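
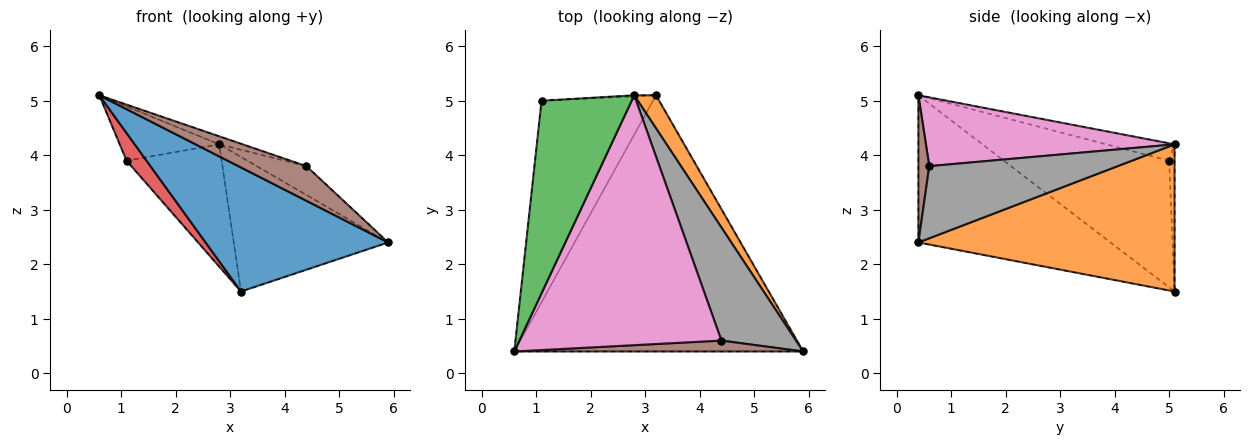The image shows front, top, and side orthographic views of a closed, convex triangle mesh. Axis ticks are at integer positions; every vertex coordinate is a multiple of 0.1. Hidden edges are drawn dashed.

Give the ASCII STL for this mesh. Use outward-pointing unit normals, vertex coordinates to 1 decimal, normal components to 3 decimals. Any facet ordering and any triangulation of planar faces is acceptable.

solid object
 facet normal -0.417 -0.396 -0.818
  outer loop
   vertex 3.2 5.1 1.5
   vertex 5.9 0.4 2.4
   vertex 0.6 0.4 5.1
  endloop
 endfacet
 facet normal 0.850 0.512 0.126
  outer loop
   vertex 3.2 5.1 1.5
   vertex 2.8 5.1 4.2
   vertex 5.9 0.4 2.4
  endloop
 endfacet
 facet normal -0.183 0.267 0.946
  outer loop
   vertex 1.1 5.0 3.9
   vertex 0.6 0.4 5.1
   vertex 2.8 5.1 4.2
  endloop
 endfacet
 facet normal -0.748 -0.090 -0.658
  outer loop
   vertex 1.1 5.0 3.9
   vertex 3.2 5.1 1.5
   vertex 0.6 0.4 5.1
  endloop
 endfacet
 facet normal -0.057 0.998 -0.008
  outer loop
   vertex 1.1 5.0 3.9
   vertex 2.8 5.1 4.2
   vertex 3.2 5.1 1.5
  endloop
 endfacet
 facet normal 0.151 -0.943 0.297
  outer loop
   vertex 4.4 0.6 3.8
   vertex 0.6 0.4 5.1
   vertex 5.9 0.4 2.4
  endloop
 endfacet
 facet normal 0.322 0.030 0.946
  outer loop
   vertex 4.4 0.6 3.8
   vertex 2.8 5.1 4.2
   vertex 0.6 0.4 5.1
  endloop
 endfacet
 facet normal 0.684 0.180 0.707
  outer loop
   vertex 4.4 0.6 3.8
   vertex 5.9 0.4 2.4
   vertex 2.8 5.1 4.2
  endloop
 endfacet
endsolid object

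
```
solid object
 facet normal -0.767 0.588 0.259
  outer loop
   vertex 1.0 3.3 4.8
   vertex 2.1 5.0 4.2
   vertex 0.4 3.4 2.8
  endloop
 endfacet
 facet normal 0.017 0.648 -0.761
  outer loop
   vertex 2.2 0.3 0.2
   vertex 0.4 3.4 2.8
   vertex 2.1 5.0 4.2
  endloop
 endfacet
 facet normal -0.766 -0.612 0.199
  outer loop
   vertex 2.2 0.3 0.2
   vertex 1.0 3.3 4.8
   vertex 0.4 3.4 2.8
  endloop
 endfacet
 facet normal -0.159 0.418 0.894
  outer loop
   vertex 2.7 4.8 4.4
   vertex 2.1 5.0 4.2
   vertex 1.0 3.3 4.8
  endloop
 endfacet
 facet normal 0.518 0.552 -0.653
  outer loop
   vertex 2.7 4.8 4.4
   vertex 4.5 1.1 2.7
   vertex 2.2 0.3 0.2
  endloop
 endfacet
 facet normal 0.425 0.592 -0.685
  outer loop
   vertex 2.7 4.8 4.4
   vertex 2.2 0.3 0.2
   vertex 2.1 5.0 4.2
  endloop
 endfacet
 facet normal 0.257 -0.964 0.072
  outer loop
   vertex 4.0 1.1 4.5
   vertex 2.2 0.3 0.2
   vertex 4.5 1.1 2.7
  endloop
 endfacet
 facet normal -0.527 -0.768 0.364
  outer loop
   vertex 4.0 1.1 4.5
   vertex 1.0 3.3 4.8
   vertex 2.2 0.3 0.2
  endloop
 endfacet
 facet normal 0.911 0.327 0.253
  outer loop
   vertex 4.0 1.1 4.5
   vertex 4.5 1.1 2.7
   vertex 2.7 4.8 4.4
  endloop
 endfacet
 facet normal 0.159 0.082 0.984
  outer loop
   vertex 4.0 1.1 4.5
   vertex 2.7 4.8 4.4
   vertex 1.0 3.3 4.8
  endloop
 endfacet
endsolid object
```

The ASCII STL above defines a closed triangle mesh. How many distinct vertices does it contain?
7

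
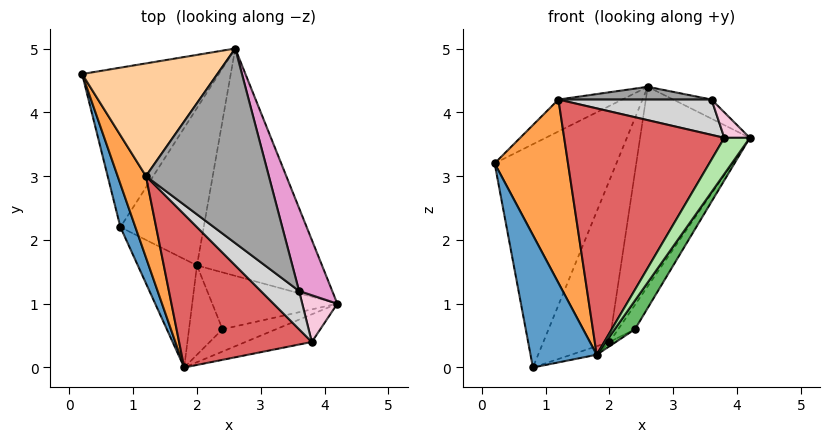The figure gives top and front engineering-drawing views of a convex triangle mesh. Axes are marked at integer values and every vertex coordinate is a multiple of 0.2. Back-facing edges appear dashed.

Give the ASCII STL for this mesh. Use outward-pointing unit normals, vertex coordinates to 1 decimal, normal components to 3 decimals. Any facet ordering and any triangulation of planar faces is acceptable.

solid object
 facet normal -0.907 -0.400 0.130
  outer loop
   vertex 0.8 2.2 0.0
   vertex 1.8 0.0 0.2
   vertex 0.2 4.6 3.2
  endloop
 endfacet
 facet normal 0.153 0.804 -0.574
  outer loop
   vertex 0.8 2.2 0.0
   vertex 0.2 4.6 3.2
   vertex 2.6 5.0 4.4
  endloop
 endfacet
 facet normal -0.882 -0.431 0.191
  outer loop
   vertex 1.2 3.0 4.2
   vertex 0.2 4.6 3.2
   vertex 1.8 0.0 0.2
  endloop
 endfacet
 facet normal -0.466 0.241 0.851
  outer loop
   vertex 1.2 3.0 4.2
   vertex 2.6 5.0 4.4
   vertex 0.2 4.6 3.2
  endloop
 endfacet
 facet normal 0.768 -0.506 -0.393
  outer loop
   vertex 2.4 0.6 0.6
   vertex 4.2 1.0 3.6
   vertex 1.8 0.0 0.2
  endloop
 endfacet
 facet normal 0.766 -0.511 -0.391
  outer loop
   vertex 3.8 0.4 3.6
   vertex 1.8 0.0 0.2
   vertex 4.2 1.0 3.6
  endloop
 endfacet
 facet normal -0.588 -0.687 0.427
  outer loop
   vertex 3.8 0.4 3.6
   vertex 1.2 3.0 4.2
   vertex 1.8 0.0 0.2
  endloop
 endfacet
 facet normal 0.509 0.617 -0.601
  outer loop
   vertex 2.0 1.6 0.4
   vertex 0.8 2.2 0.0
   vertex 2.6 5.0 4.4
  endloop
 endfacet
 facet normal 0.786 0.407 -0.464
  outer loop
   vertex 2.0 1.6 0.4
   vertex 2.6 5.0 4.4
   vertex 4.2 1.0 3.6
  endloop
 endfacet
 facet normal 0.822 0.224 -0.523
  outer loop
   vertex 2.0 1.6 0.4
   vertex 4.2 1.0 3.6
   vertex 2.4 0.6 0.6
  endloop
 endfacet
 facet normal 0.348 0.073 -0.935
  outer loop
   vertex 2.0 1.6 0.4
   vertex 1.8 0.0 0.2
   vertex 0.8 2.2 0.0
  endloop
 endfacet
 facet normal 0.526 0.040 -0.850
  outer loop
   vertex 2.0 1.6 0.4
   vertex 2.4 0.6 0.6
   vertex 1.8 0.0 0.2
  endloop
 endfacet
 facet normal 0.724 0.155 0.672
  outer loop
   vertex 3.6 1.2 4.2
   vertex 4.2 1.0 3.6
   vertex 2.6 5.0 4.4
  endloop
 endfacet
 facet normal 0.583 -0.389 0.713
  outer loop
   vertex 3.6 1.2 4.2
   vertex 3.8 0.4 3.6
   vertex 4.2 1.0 3.6
  endloop
 endfacet
 facet normal -0.049 -0.065 0.997
  outer loop
   vertex 3.6 1.2 4.2
   vertex 2.6 5.0 4.4
   vertex 1.2 3.0 4.2
  endloop
 endfacet
 facet normal -0.453 -0.605 0.655
  outer loop
   vertex 3.6 1.2 4.2
   vertex 1.2 3.0 4.2
   vertex 3.8 0.4 3.6
  endloop
 endfacet
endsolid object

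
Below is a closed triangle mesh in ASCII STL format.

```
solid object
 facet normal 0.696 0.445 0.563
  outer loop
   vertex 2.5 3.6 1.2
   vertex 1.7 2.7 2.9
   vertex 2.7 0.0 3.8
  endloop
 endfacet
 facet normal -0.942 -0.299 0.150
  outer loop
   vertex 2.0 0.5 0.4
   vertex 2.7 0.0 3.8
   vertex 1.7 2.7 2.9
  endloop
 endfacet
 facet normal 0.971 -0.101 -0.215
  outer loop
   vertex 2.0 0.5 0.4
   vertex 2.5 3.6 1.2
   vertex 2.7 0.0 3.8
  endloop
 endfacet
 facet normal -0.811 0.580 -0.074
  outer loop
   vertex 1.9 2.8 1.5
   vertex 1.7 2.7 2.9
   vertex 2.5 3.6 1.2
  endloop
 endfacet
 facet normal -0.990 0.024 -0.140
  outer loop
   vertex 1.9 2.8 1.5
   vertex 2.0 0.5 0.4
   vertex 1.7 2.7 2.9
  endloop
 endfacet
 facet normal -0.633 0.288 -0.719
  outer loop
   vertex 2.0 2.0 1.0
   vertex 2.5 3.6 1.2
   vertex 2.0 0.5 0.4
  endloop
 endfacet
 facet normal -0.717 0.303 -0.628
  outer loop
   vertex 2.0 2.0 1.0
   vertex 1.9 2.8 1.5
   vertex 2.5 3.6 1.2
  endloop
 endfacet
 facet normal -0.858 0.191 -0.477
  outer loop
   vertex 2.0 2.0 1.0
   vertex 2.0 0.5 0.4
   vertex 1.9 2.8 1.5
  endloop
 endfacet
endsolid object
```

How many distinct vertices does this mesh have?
6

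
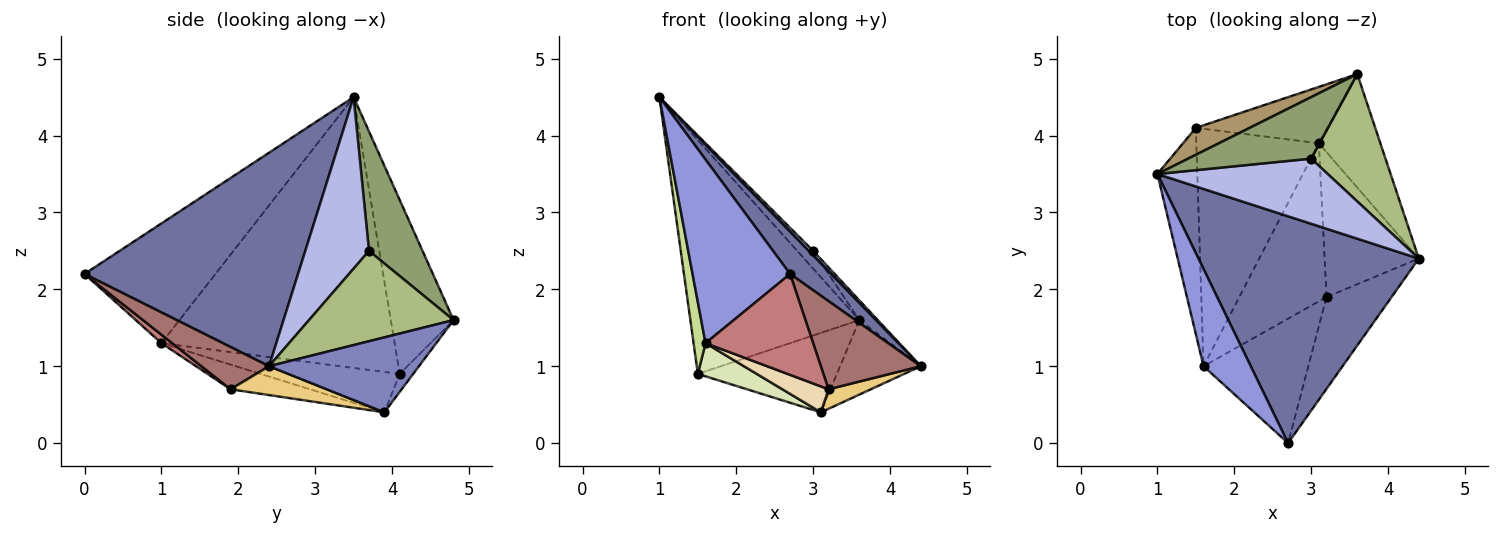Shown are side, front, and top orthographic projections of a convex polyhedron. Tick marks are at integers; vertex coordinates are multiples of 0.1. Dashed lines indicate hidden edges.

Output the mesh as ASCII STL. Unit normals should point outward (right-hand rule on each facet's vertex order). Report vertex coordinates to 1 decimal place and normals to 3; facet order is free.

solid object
 facet normal 0.690 -0.133 0.712
  outer loop
   vertex 2.7 0.0 2.2
   vertex 4.4 2.4 1.0
   vertex 1.0 3.5 4.5
  endloop
 endfacet
 facet normal 0.714 0.384 -0.586
  outer loop
   vertex 3.6 4.8 1.6
   vertex 4.4 2.4 1.0
   vertex 3.1 3.9 0.4
  endloop
 endfacet
 facet normal -0.765 -0.570 0.302
  outer loop
   vertex 1.6 1.0 1.3
   vertex 2.7 0.0 2.2
   vertex 1.0 3.5 4.5
  endloop
 endfacet
 facet normal 0.709 -0.049 0.704
  outer loop
   vertex 3.0 3.7 2.5
   vertex 1.0 3.5 4.5
   vertex 4.4 2.4 1.0
  endloop
 endfacet
 facet normal 0.682 0.203 0.702
  outer loop
   vertex 3.0 3.7 2.5
   vertex 3.6 4.8 1.6
   vertex 1.0 3.5 4.5
  endloop
 endfacet
 facet normal 0.769 0.098 0.632
  outer loop
   vertex 3.0 3.7 2.5
   vertex 4.4 2.4 1.0
   vertex 3.6 4.8 1.6
  endloop
 endfacet
 facet normal -0.988 -0.051 -0.146
  outer loop
   vertex 1.5 4.1 0.9
   vertex 1.6 1.0 1.3
   vertex 1.0 3.5 4.5
  endloop
 endfacet
 facet normal -0.311 -0.131 -0.941
  outer loop
   vertex 1.5 4.1 0.9
   vertex 3.1 3.9 0.4
   vertex 1.6 1.0 1.3
  endloop
 endfacet
 facet normal -0.346 0.932 0.107
  outer loop
   vertex 1.5 4.1 0.9
   vertex 1.0 3.5 4.5
   vertex 3.6 4.8 1.6
  endloop
 endfacet
 facet normal -0.079 0.813 -0.577
  outer loop
   vertex 1.5 4.1 0.9
   vertex 3.6 4.8 1.6
   vertex 3.1 3.9 0.4
  endloop
 endfacet
 facet normal 0.290 -0.128 -0.948
  outer loop
   vertex 3.2 1.9 0.7
   vertex 3.1 3.9 0.4
   vertex 4.4 2.4 1.0
  endloop
 endfacet
 facet normal -0.269 -0.156 -0.951
  outer loop
   vertex 3.2 1.9 0.7
   vertex 1.6 1.0 1.3
   vertex 3.1 3.9 0.4
  endloop
 endfacet
 facet normal 0.425 -0.627 -0.653
  outer loop
   vertex 3.2 1.9 0.7
   vertex 4.4 2.4 1.0
   vertex 2.7 0.0 2.2
  endloop
 endfacet
 facet normal 0.063 -0.629 -0.775
  outer loop
   vertex 3.2 1.9 0.7
   vertex 2.7 0.0 2.2
   vertex 1.6 1.0 1.3
  endloop
 endfacet
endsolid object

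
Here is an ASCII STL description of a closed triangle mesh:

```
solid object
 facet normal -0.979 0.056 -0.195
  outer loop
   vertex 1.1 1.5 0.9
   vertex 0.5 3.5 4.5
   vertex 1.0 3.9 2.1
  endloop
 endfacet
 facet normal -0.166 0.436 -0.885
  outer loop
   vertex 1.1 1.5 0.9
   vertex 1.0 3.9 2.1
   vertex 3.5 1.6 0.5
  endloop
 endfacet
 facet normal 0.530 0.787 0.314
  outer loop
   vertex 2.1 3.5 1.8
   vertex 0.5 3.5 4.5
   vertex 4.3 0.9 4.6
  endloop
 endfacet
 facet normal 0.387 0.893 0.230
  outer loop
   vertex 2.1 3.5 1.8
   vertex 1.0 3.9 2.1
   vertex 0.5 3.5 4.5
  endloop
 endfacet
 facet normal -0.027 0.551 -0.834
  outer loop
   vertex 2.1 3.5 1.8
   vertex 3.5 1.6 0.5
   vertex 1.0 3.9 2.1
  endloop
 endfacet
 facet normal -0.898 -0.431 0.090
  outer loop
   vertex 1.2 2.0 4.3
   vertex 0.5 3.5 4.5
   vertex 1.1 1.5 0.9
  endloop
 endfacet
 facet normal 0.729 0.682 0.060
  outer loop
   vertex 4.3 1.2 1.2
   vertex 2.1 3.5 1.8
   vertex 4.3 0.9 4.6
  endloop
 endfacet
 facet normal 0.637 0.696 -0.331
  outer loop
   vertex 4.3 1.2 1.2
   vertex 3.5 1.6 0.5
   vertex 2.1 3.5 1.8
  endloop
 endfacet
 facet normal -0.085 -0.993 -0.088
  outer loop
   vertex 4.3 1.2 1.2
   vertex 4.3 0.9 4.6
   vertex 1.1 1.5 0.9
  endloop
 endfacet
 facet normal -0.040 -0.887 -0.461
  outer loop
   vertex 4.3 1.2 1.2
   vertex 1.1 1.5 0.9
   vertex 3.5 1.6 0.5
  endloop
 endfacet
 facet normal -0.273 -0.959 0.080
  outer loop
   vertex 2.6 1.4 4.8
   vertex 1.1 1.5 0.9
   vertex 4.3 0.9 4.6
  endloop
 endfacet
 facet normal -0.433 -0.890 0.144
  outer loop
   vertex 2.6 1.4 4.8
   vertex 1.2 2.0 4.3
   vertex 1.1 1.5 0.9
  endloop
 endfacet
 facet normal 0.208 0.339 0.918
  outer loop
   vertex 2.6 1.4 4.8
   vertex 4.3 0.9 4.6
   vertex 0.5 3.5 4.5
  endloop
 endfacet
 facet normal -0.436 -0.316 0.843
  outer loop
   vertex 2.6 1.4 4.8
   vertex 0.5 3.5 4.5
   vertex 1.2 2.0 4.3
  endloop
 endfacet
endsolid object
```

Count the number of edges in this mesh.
21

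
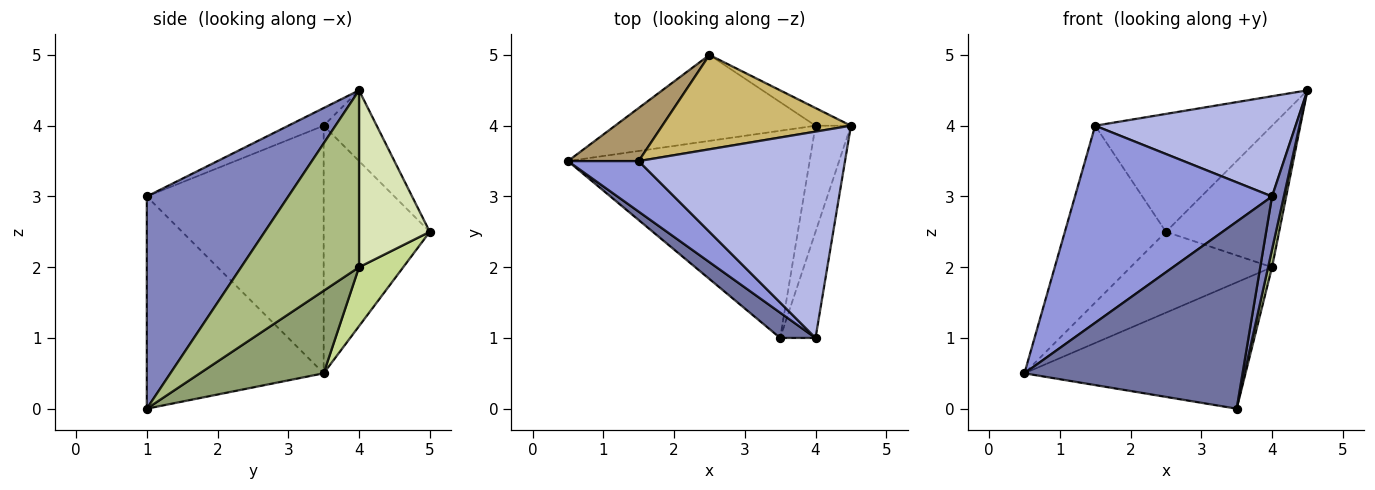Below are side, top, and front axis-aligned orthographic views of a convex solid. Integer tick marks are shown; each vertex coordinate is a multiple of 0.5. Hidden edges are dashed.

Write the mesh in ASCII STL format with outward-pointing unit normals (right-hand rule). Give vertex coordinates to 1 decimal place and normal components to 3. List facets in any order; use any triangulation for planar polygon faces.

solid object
 facet normal -0.626 -0.773 0.104
  outer loop
   vertex 3.5 1.0 0.0
   vertex 4.0 1.0 3.0
   vertex 0.5 3.5 0.5
  endloop
 endfacet
 facet normal 0.983 -0.082 -0.164
  outer loop
   vertex 3.5 1.0 0.0
   vertex 4.5 4.0 4.5
   vertex 4.0 1.0 3.0
  endloop
 endfacet
 facet normal -0.656 -0.731 0.187
  outer loop
   vertex 1.5 3.5 4.0
   vertex 0.5 3.5 0.5
   vertex 4.0 1.0 3.0
  endloop
 endfacet
 facet normal -0.077 -0.436 0.897
  outer loop
   vertex 1.5 3.5 4.0
   vertex 4.0 1.0 3.0
   vertex 4.5 4.0 4.5
  endloop
 endfacet
 facet normal 0.280 0.500 -0.820
  outer loop
   vertex 4.0 4.0 2.0
   vertex 3.5 1.0 0.0
   vertex 0.5 3.5 0.5
  endloop
 endfacet
 facet normal 0.980 -0.033 -0.196
  outer loop
   vertex 4.0 4.0 2.0
   vertex 4.5 4.0 4.5
   vertex 3.5 1.0 0.0
  endloop
 endfacet
 facet normal 0.209 0.670 -0.712
  outer loop
   vertex 2.5 5.0 2.5
   vertex 4.0 4.0 2.0
   vertex 0.5 3.5 0.5
  endloop
 endfacet
 facet normal 0.527 0.843 -0.105
  outer loop
   vertex 2.5 5.0 2.5
   vertex 4.5 4.0 4.5
   vertex 4.0 4.0 2.0
  endloop
 endfacet
 facet normal -0.709 0.675 0.203
  outer loop
   vertex 2.5 5.0 2.5
   vertex 0.5 3.5 0.5
   vertex 1.5 3.5 4.0
  endloop
 endfacet
 facet normal -0.228 0.760 0.608
  outer loop
   vertex 2.5 5.0 2.5
   vertex 1.5 3.5 4.0
   vertex 4.5 4.0 4.5
  endloop
 endfacet
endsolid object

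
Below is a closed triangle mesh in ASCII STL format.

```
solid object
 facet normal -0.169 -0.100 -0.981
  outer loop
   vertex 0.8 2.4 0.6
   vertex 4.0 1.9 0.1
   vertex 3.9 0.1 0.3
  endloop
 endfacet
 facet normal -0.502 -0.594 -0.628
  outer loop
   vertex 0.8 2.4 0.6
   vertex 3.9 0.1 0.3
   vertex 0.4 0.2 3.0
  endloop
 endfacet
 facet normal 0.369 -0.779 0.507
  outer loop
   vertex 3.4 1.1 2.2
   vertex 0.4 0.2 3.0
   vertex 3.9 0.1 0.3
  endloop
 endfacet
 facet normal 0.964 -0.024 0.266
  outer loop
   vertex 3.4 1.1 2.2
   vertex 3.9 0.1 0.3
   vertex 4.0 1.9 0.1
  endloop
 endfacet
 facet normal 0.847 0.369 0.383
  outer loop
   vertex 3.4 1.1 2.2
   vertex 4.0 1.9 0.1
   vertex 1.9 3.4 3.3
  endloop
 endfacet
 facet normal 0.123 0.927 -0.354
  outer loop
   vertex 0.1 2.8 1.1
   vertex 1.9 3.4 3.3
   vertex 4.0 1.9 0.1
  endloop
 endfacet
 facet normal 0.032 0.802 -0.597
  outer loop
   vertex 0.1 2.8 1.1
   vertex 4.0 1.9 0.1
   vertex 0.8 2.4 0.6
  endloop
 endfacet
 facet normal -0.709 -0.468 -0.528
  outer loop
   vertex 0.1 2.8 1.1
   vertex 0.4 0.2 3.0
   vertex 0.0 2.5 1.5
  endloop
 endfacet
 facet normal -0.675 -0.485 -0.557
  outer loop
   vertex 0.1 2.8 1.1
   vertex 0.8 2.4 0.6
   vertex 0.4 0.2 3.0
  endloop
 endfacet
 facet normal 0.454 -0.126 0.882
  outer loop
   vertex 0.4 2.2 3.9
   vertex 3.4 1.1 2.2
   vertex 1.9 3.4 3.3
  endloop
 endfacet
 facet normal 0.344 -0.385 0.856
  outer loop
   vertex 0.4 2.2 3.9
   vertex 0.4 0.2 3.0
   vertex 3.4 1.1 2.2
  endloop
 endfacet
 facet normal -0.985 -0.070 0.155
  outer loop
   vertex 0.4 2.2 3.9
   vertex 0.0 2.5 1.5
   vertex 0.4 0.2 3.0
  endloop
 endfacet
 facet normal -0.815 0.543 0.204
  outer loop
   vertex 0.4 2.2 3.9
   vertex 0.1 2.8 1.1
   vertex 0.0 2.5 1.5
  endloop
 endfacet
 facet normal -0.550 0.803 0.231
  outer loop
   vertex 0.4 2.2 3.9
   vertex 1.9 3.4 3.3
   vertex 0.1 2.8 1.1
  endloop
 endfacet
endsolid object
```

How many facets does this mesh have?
14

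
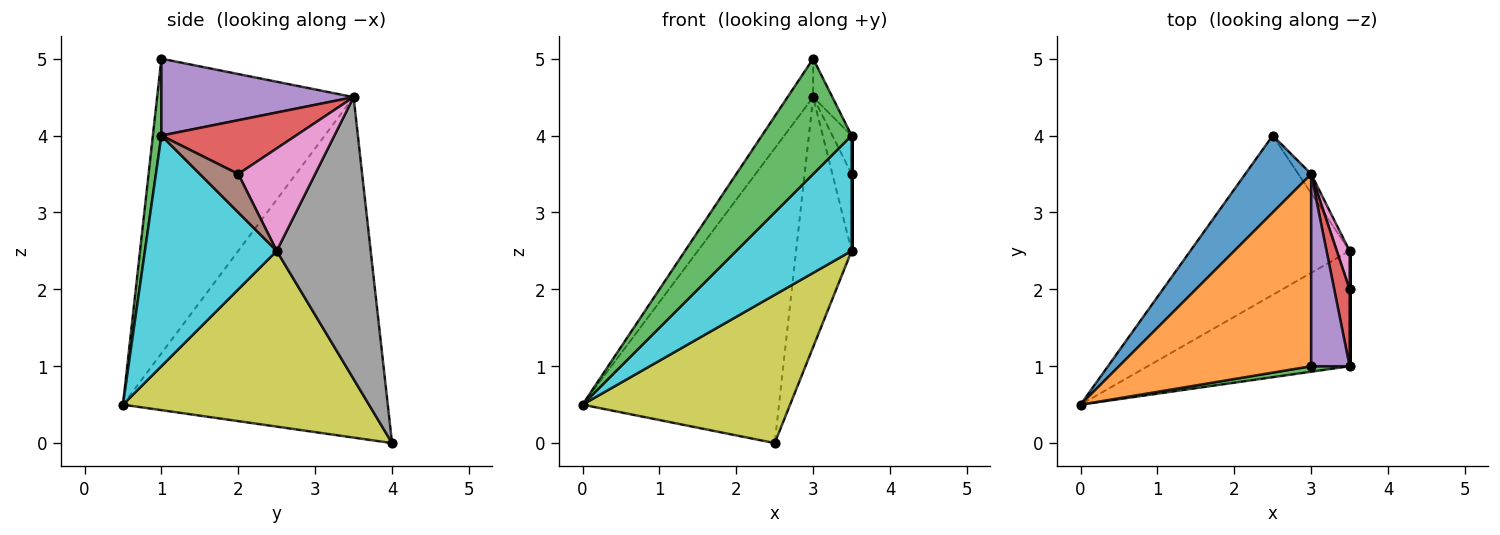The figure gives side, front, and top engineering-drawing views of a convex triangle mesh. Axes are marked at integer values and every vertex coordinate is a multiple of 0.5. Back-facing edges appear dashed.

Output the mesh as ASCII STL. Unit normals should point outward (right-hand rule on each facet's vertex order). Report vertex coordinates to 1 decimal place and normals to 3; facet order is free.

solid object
 facet normal -0.794 0.589 0.154
  outer loop
   vertex 3.0 3.5 4.5
   vertex 2.5 4.0 0.0
   vertex 0.0 0.5 0.5
  endloop
 endfacet
 facet normal -0.833 0.109 0.543
  outer loop
   vertex 3.0 3.5 4.5
   vertex 0.0 0.5 0.5
   vertex 3.0 1.0 5.0
  endloop
 endfacet
 facet normal 0.095 -0.994 0.047
  outer loop
   vertex 3.5 1.0 4.0
   vertex 3.0 1.0 5.0
   vertex 0.0 0.5 0.5
  endloop
 endfacet
 facet normal 0.953 0.136 0.272
  outer loop
   vertex 3.5 1.0 4.0
   vertex 3.5 2.0 3.5
   vertex 3.0 3.5 4.5
  endloop
 endfacet
 facet normal 0.891 0.089 0.445
  outer loop
   vertex 3.5 1.0 4.0
   vertex 3.0 3.5 4.5
   vertex 3.0 1.0 5.0
  endloop
 endfacet
 facet normal 1.000 0.000 0.000
  outer loop
   vertex 3.5 2.5 2.5
   vertex 3.5 2.0 3.5
   vertex 3.5 1.0 4.0
  endloop
 endfacet
 facet normal 0.963 0.241 0.120
  outer loop
   vertex 3.5 2.5 2.5
   vertex 3.0 3.5 4.5
   vertex 3.5 2.0 3.5
  endloop
 endfacet
 facet normal 0.860 0.508 -0.039
  outer loop
   vertex 3.5 2.5 2.5
   vertex 2.5 4.0 0.0
   vertex 3.0 3.5 4.5
  endloop
 endfacet
 facet normal 0.628 -0.530 -0.569
  outer loop
   vertex 3.5 2.5 2.5
   vertex 0.0 0.5 0.5
   vertex 2.5 4.0 0.0
  endloop
 endfacet
 facet normal 0.629 -0.550 -0.550
  outer loop
   vertex 3.5 2.5 2.5
   vertex 3.5 1.0 4.0
   vertex 0.0 0.5 0.5
  endloop
 endfacet
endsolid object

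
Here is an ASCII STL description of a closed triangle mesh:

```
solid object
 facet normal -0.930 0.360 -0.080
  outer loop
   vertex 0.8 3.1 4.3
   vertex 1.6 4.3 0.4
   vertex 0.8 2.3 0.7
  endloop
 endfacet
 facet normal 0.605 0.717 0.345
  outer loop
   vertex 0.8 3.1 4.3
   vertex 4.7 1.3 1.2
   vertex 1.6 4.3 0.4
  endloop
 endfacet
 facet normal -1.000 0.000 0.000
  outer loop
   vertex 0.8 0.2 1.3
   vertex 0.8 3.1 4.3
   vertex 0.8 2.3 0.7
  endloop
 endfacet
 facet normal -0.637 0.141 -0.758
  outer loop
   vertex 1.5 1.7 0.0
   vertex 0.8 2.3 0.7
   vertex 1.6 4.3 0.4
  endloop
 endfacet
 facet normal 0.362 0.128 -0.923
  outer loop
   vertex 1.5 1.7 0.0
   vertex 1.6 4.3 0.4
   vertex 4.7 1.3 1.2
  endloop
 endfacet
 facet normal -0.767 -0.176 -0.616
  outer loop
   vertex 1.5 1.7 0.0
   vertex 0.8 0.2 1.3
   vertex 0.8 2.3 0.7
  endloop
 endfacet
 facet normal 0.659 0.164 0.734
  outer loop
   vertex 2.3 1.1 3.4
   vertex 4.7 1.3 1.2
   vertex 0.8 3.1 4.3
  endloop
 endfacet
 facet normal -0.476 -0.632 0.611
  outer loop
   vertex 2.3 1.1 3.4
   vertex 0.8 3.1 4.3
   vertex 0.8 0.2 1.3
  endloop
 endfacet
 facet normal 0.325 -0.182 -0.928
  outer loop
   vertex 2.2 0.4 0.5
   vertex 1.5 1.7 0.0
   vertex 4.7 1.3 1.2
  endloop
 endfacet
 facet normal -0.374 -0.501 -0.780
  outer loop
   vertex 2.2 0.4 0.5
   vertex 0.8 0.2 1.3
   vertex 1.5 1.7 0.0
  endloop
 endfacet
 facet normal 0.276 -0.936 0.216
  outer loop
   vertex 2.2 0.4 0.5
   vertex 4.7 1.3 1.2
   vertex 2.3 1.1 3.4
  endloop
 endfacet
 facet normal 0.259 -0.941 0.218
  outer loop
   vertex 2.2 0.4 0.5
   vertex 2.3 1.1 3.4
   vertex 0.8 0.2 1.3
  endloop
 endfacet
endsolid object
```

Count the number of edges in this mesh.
18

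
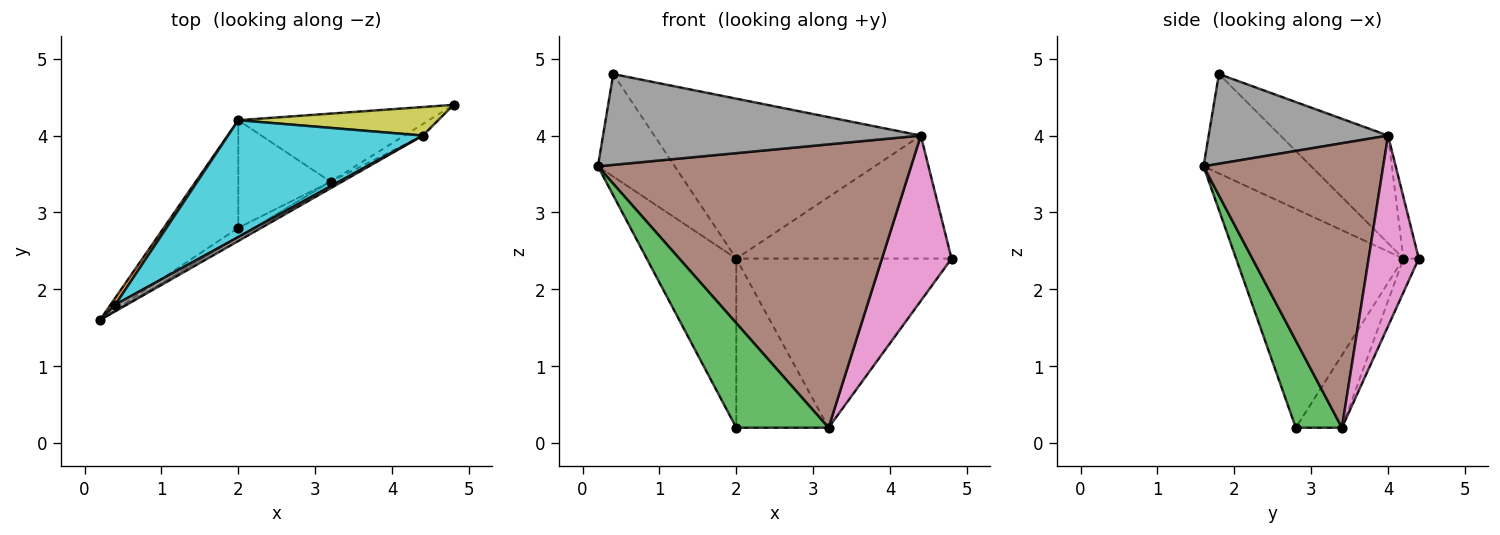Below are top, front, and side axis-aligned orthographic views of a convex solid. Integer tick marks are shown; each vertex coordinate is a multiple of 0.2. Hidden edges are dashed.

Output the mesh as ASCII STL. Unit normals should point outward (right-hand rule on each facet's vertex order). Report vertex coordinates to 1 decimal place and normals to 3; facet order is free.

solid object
 facet normal -0.844 0.452 -0.288
  outer loop
   vertex 2.0 4.2 2.4
   vertex 2.0 2.8 0.2
   vertex 0.2 1.6 3.6
  endloop
 endfacet
 facet normal -0.813 0.581 0.039
  outer loop
   vertex 2.0 4.2 2.4
   vertex 0.2 1.6 3.6
   vertex 0.4 1.8 4.8
  endloop
 endfacet
 facet normal 0.446 -0.892 -0.079
  outer loop
   vertex 3.2 3.4 0.2
   vertex 0.2 1.6 3.6
   vertex 2.0 2.8 0.2
  endloop
 endfacet
 facet normal -0.066 0.926 -0.373
  outer loop
   vertex 3.2 3.4 0.2
   vertex 2.0 4.2 2.4
   vertex 4.8 4.4 2.4
  endloop
 endfacet
 facet normal -0.389 0.777 -0.495
  outer loop
   vertex 3.2 3.4 0.2
   vertex 2.0 2.8 0.2
   vertex 2.0 4.2 2.4
  endloop
 endfacet
 facet normal 0.497 -0.867 -0.020
  outer loop
   vertex 4.4 4.0 4.0
   vertex 0.2 1.6 3.6
   vertex 3.2 3.4 0.2
  endloop
 endfacet
 facet normal 0.584 -0.810 -0.057
  outer loop
   vertex 4.4 4.0 4.0
   vertex 3.2 3.4 0.2
   vertex 4.8 4.4 2.4
  endloop
 endfacet
 facet normal 0.491 -0.869 0.063
  outer loop
   vertex 4.4 4.0 4.0
   vertex 0.4 1.8 4.8
   vertex 0.2 1.6 3.6
  endloop
 endfacet
 facet normal -0.069 0.972 0.226
  outer loop
   vertex 4.4 4.0 4.0
   vertex 4.8 4.4 2.4
   vertex 2.0 4.2 2.4
  endloop
 endfacet
 facet normal -0.310 0.768 0.561
  outer loop
   vertex 4.4 4.0 4.0
   vertex 2.0 4.2 2.4
   vertex 0.4 1.8 4.8
  endloop
 endfacet
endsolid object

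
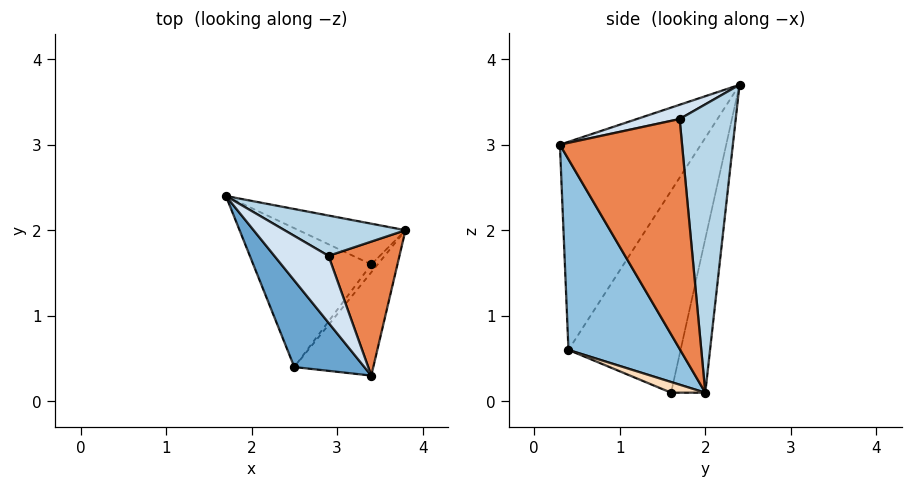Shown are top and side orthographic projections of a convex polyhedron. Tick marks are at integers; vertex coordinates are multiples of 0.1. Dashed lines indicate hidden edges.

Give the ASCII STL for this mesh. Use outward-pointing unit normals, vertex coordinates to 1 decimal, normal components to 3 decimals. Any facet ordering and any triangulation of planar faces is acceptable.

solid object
 facet normal -0.714 -0.658 0.240
  outer loop
   vertex 2.5 0.4 0.6
   vertex 3.4 0.3 3.0
   vertex 1.7 2.4 3.7
  endloop
 endfacet
 facet normal 0.697 -0.656 -0.289
  outer loop
   vertex 2.5 0.4 0.6
   vertex 3.8 2.0 0.1
   vertex 3.4 0.3 3.0
  endloop
 endfacet
 facet normal 0.546 0.806 0.229
  outer loop
   vertex 2.9 1.7 3.3
   vertex 3.8 2.0 0.1
   vertex 1.7 2.4 3.7
  endloop
 endfacet
 facet normal 0.253 -0.116 0.961
  outer loop
   vertex 2.9 1.7 3.3
   vertex 1.7 2.4 3.7
   vertex 3.4 0.3 3.0
  endloop
 endfacet
 facet normal 0.921 0.268 0.284
  outer loop
   vertex 2.9 1.7 3.3
   vertex 3.4 0.3 3.0
   vertex 3.8 2.0 0.1
  endloop
 endfacet
 facet normal -0.635 0.635 -0.441
  outer loop
   vertex 3.4 1.6 0.1
   vertex 1.7 2.4 3.7
   vertex 3.8 2.0 0.1
  endloop
 endfacet
 facet normal -0.791 0.401 -0.463
  outer loop
   vertex 3.4 1.6 0.1
   vertex 2.5 0.4 0.6
   vertex 1.7 2.4 3.7
  endloop
 endfacet
 facet normal 0.651 -0.651 -0.391
  outer loop
   vertex 3.4 1.6 0.1
   vertex 3.8 2.0 0.1
   vertex 2.5 0.4 0.6
  endloop
 endfacet
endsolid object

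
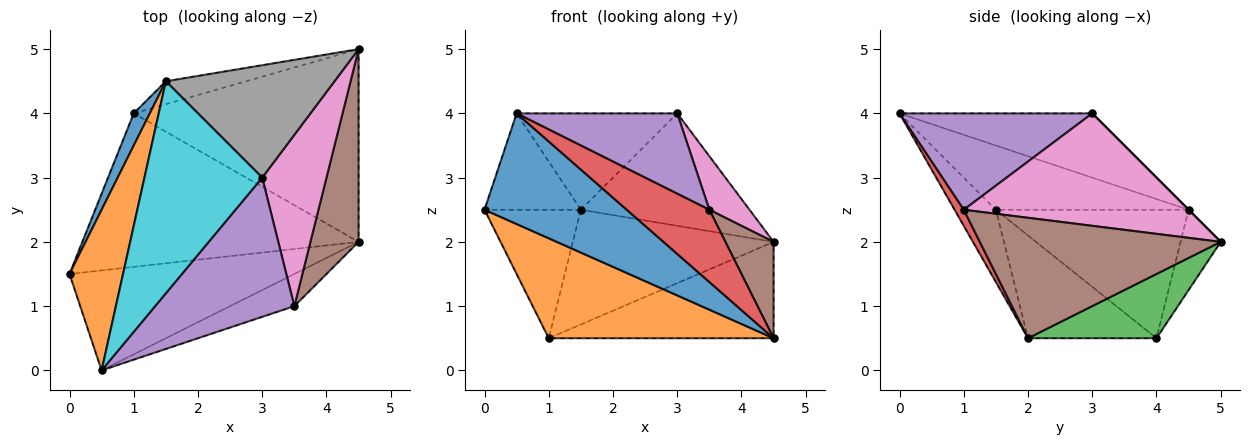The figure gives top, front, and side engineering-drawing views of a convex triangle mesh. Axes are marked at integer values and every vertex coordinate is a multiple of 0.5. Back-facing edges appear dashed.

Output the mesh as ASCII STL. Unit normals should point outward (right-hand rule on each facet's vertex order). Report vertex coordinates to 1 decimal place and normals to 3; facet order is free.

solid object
 facet normal -0.211 -0.725 -0.655
  outer loop
   vertex 0.5 0.0 4.0
   vertex 0.0 1.5 2.5
   vertex 4.5 2.0 0.5
  endloop
 endfacet
 facet normal -0.298 -0.521 -0.800
  outer loop
   vertex 1.0 4.0 0.5
   vertex 4.5 2.0 0.5
   vertex 0.0 1.5 2.5
  endloop
 endfacet
 facet normal 0.248 0.433 -0.867
  outer loop
   vertex 1.0 4.0 0.5
   vertex 4.5 5.0 2.0
   vertex 4.5 2.0 0.5
  endloop
 endfacet
 facet normal 0.101 -0.909 -0.404
  outer loop
   vertex 3.5 1.0 2.5
   vertex 0.5 0.0 4.0
   vertex 4.5 2.0 0.5
  endloop
 endfacet
 facet normal 0.514 -0.429 0.743
  outer loop
   vertex 3.5 1.0 2.5
   vertex 3.0 3.0 4.0
   vertex 0.5 0.0 4.0
  endloop
 endfacet
 facet normal 0.913 -0.183 0.365
  outer loop
   vertex 3.5 1.0 2.5
   vertex 4.5 2.0 0.5
   vertex 4.5 5.0 2.0
  endloop
 endfacet
 facet normal 0.858 -0.153 0.490
  outer loop
   vertex 3.5 1.0 2.5
   vertex 4.5 5.0 2.0
   vertex 3.0 3.0 4.0
  endloop
 endfacet
 facet normal 0.000 0.707 0.707
  outer loop
   vertex 1.5 4.5 2.5
   vertex 3.0 3.0 4.0
   vertex 4.5 5.0 2.0
  endloop
 endfacet
 facet normal -0.192 0.962 -0.192
  outer loop
   vertex 1.5 4.5 2.5
   vertex 4.5 5.0 2.0
   vertex 1.0 4.0 0.5
  endloop
 endfacet
 facet normal -0.445 0.371 0.815
  outer loop
   vertex 1.5 4.5 2.5
   vertex 0.5 0.0 4.0
   vertex 3.0 3.0 4.0
  endloop
 endfacet
 facet normal -0.889 0.444 0.111
  outer loop
   vertex 1.5 4.5 2.5
   vertex 1.0 4.0 0.5
   vertex 0.0 1.5 2.5
  endloop
 endfacet
 facet normal -0.717 0.359 0.598
  outer loop
   vertex 1.5 4.5 2.5
   vertex 0.0 1.5 2.5
   vertex 0.5 0.0 4.0
  endloop
 endfacet
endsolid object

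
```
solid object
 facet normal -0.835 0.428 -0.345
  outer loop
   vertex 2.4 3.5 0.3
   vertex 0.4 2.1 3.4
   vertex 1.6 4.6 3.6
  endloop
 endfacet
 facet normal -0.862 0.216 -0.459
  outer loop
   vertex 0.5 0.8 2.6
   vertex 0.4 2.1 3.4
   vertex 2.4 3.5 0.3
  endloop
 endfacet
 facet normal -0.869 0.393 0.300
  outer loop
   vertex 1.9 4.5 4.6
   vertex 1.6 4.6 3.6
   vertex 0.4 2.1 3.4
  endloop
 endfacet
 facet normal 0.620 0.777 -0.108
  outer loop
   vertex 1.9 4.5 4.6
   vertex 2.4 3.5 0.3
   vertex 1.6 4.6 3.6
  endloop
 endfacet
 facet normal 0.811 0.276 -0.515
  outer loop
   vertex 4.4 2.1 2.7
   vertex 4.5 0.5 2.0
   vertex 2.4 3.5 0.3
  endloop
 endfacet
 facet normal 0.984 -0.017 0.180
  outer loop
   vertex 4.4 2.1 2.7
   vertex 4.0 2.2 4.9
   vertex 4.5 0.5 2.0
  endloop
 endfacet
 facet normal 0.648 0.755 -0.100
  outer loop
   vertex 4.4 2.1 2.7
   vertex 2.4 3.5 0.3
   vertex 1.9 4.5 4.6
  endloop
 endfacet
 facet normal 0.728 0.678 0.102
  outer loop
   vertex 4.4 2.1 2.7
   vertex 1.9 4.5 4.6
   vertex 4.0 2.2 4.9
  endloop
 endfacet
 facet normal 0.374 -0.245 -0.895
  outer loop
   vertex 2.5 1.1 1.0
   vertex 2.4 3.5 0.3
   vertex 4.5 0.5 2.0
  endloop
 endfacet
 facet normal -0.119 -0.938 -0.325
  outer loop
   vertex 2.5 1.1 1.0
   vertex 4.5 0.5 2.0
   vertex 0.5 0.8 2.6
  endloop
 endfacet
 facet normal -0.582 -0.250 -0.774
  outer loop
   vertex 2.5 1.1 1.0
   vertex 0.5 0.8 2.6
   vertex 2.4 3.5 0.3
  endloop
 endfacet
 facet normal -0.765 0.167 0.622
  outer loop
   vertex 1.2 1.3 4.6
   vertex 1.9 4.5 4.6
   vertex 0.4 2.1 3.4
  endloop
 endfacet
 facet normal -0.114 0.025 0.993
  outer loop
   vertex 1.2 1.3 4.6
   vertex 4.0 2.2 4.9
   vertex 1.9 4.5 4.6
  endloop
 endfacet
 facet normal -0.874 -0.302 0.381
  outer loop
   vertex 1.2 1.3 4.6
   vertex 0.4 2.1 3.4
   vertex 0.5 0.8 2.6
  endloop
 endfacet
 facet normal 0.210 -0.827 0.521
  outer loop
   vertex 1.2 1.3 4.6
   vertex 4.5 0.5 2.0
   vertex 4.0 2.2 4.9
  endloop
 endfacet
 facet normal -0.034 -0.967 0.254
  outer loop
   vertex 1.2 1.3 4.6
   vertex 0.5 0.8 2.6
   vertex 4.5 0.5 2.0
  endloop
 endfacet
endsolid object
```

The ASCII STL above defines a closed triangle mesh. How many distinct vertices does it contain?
10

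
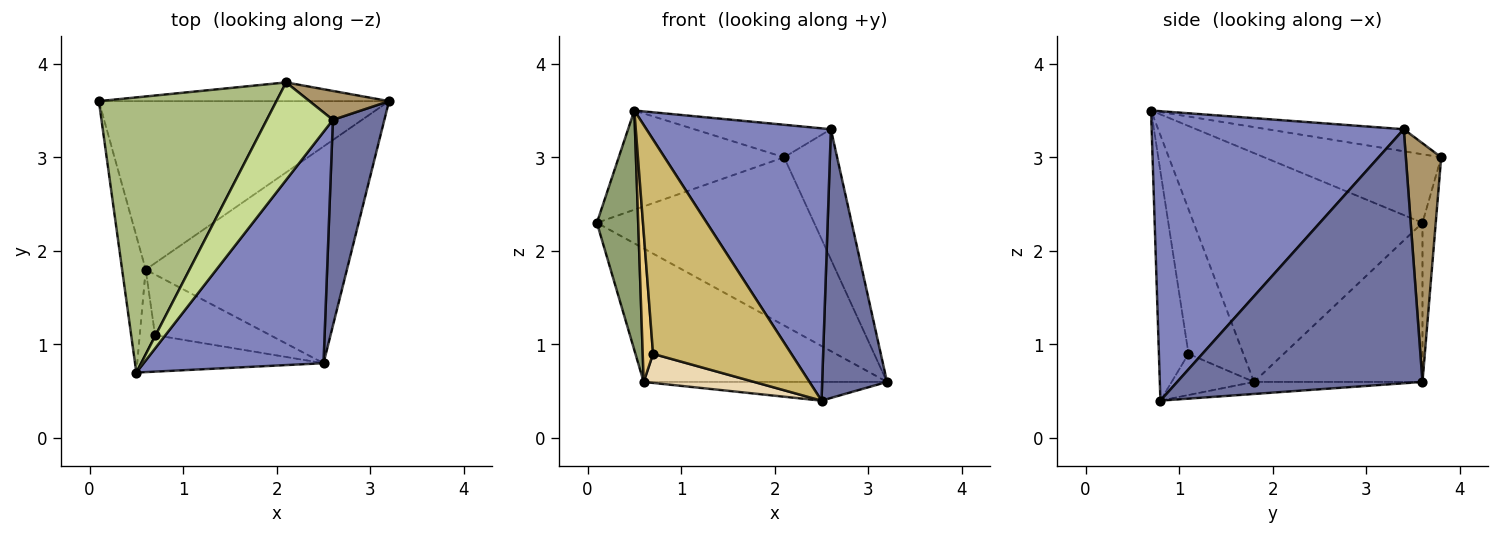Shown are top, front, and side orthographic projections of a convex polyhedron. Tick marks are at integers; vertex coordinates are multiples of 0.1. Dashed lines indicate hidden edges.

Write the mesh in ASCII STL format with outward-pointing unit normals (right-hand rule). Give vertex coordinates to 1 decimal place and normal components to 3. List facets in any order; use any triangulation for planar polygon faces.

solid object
 facet normal 0.949 -0.251 0.192
  outer loop
   vertex 2.6 3.4 3.3
   vertex 2.5 0.8 0.4
   vertex 3.2 3.6 0.6
  endloop
 endfacet
 facet normal 0.721 -0.528 0.448
  outer loop
   vertex 2.6 3.4 3.3
   vertex 0.5 0.7 3.5
   vertex 2.5 0.8 0.4
  endloop
 endfacet
 facet normal -0.395 0.570 -0.720
  outer loop
   vertex 0.6 1.8 0.6
   vertex 0.1 3.6 2.3
   vertex 3.2 3.6 0.6
  endloop
 endfacet
 facet normal -0.059 0.086 -0.995
  outer loop
   vertex 0.6 1.8 0.6
   vertex 3.2 3.6 0.6
   vertex 2.5 0.8 0.4
  endloop
 endfacet
 facet normal -0.979 -0.177 -0.101
  outer loop
   vertex 0.6 1.8 0.6
   vertex 0.5 0.7 3.5
   vertex 0.1 3.6 2.3
  endloop
 endfacet
 facet normal -0.341 0.319 0.884
  outer loop
   vertex 2.1 3.8 3.0
   vertex 0.1 3.6 2.3
   vertex 0.5 0.7 3.5
  endloop
 endfacet
 facet normal -0.302 0.302 0.905
  outer loop
   vertex 2.1 3.8 3.0
   vertex 0.5 0.7 3.5
   vertex 2.6 3.4 3.3
  endloop
 endfacet
 facet normal -0.061 0.992 -0.110
  outer loop
   vertex 2.1 3.8 3.0
   vertex 3.2 3.6 0.6
   vertex 0.1 3.6 2.3
  endloop
 endfacet
 facet normal 0.545 0.818 0.182
  outer loop
   vertex 2.1 3.8 3.0
   vertex 2.6 3.4 3.3
   vertex 3.2 3.6 0.6
  endloop
 endfacet
 facet normal -0.206 -0.965 -0.164
  outer loop
   vertex 0.7 1.1 0.9
   vertex 2.5 0.8 0.4
   vertex 0.5 0.7 3.5
  endloop
 endfacet
 facet normal -0.977 -0.184 -0.103
  outer loop
   vertex 0.7 1.1 0.9
   vertex 0.5 0.7 3.5
   vertex 0.6 1.8 0.6
  endloop
 endfacet
 facet normal -0.307 -0.412 -0.858
  outer loop
   vertex 0.7 1.1 0.9
   vertex 0.6 1.8 0.6
   vertex 2.5 0.8 0.4
  endloop
 endfacet
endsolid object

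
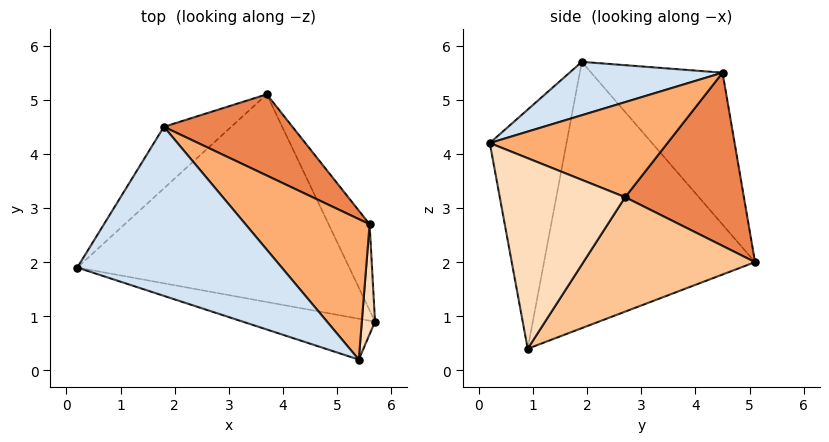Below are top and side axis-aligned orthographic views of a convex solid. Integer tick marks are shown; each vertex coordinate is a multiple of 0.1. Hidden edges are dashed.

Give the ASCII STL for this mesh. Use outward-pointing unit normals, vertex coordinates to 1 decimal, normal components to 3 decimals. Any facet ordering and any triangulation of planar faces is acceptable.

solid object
 facet normal -0.698 -0.061 -0.713
  outer loop
   vertex 3.7 5.1 2.0
   vertex 5.7 0.9 0.4
   vertex 0.2 1.9 5.7
  endloop
 endfacet
 facet normal -0.355 -0.914 -0.196
  outer loop
   vertex 5.4 0.2 4.2
   vertex 0.2 1.9 5.7
   vertex 5.7 0.9 0.4
  endloop
 endfacet
 facet normal -0.807 0.469 -0.358
  outer loop
   vertex 1.8 4.5 5.5
   vertex 3.7 5.1 2.0
   vertex 0.2 1.9 5.7
  endloop
 endfacet
 facet normal 0.252 -0.081 0.964
  outer loop
   vertex 1.8 4.5 5.5
   vertex 0.2 1.9 5.7
   vertex 5.4 0.2 4.2
  endloop
 endfacet
 facet normal 0.587 0.682 0.436
  outer loop
   vertex 5.6 2.7 3.2
   vertex 3.7 5.1 2.0
   vertex 1.8 4.5 5.5
  endloop
 endfacet
 facet normal 0.587 0.260 0.767
  outer loop
   vertex 5.6 2.7 3.2
   vertex 1.8 4.5 5.5
   vertex 5.4 0.2 4.2
  endloop
 endfacet
 facet normal 0.816 0.500 -0.292
  outer loop
   vertex 5.6 2.7 3.2
   vertex 5.7 0.9 0.4
   vertex 3.7 5.1 2.0
  endloop
 endfacet
 facet normal 0.996 -0.052 0.069
  outer loop
   vertex 5.6 2.7 3.2
   vertex 5.4 0.2 4.2
   vertex 5.7 0.9 0.4
  endloop
 endfacet
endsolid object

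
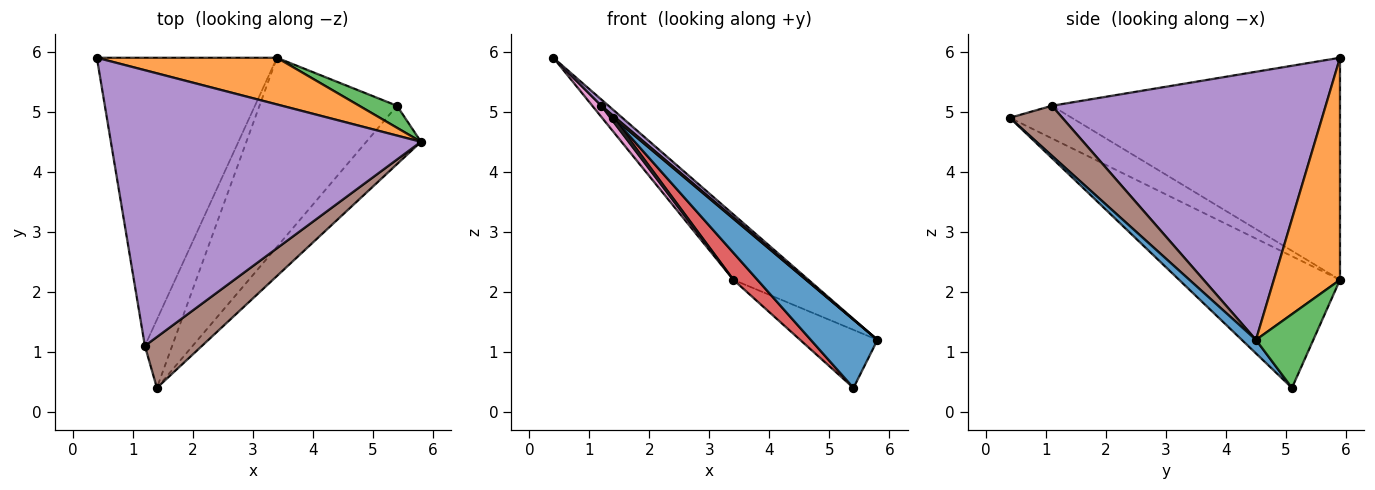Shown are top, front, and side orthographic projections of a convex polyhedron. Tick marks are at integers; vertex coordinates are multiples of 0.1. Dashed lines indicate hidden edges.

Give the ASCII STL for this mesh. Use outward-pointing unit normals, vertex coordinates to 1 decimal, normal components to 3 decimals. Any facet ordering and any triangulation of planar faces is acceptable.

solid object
 facet normal 0.159 -0.750 -0.642
  outer loop
   vertex 5.4 5.1 0.4
   vertex 5.8 4.5 1.2
   vertex 1.4 0.4 4.9
  endloop
 endfacet
 facet normal 0.583 0.661 0.472
  outer loop
   vertex 3.4 5.9 2.2
   vertex 0.4 5.9 5.9
   vertex 5.8 4.5 1.2
  endloop
 endfacet
 facet normal 0.570 0.768 0.291
  outer loop
   vertex 3.4 5.9 2.2
   vertex 5.8 4.5 1.2
   vertex 5.4 5.1 0.4
  endloop
 endfacet
 facet normal -0.688 -0.103 -0.719
  outer loop
   vertex 3.4 5.9 2.2
   vertex 5.4 5.1 0.4
   vertex 1.4 0.4 4.9
  endloop
 endfacet
 facet normal 0.654 -0.017 0.756
  outer loop
   vertex 1.2 1.1 5.1
   vertex 5.8 4.5 1.2
   vertex 0.4 5.9 5.9
  endloop
 endfacet
 facet normal 0.658 -0.027 0.753
  outer loop
   vertex 1.2 1.1 5.1
   vertex 1.4 0.4 4.9
   vertex 5.8 4.5 1.2
  endloop
 endfacet
 facet normal -0.777 -0.024 -0.630
  outer loop
   vertex 1.2 1.1 5.1
   vertex 0.4 5.9 5.9
   vertex 3.4 5.9 2.2
  endloop
 endfacet
 facet normal -0.767 -0.036 -0.641
  outer loop
   vertex 1.2 1.1 5.1
   vertex 3.4 5.9 2.2
   vertex 1.4 0.4 4.9
  endloop
 endfacet
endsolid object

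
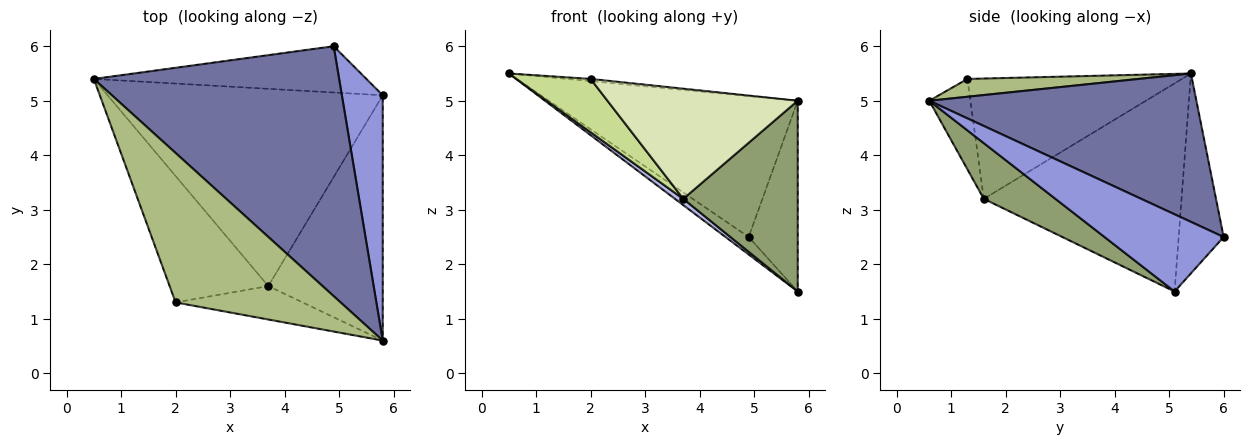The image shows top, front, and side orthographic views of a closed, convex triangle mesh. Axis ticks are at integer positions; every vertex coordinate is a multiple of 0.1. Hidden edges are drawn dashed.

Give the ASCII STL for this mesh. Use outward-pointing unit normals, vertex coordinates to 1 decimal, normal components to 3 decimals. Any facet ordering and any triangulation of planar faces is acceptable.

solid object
 facet normal 0.466 0.434 0.771
  outer loop
   vertex 4.9 6.0 2.5
   vertex 0.5 5.4 5.5
   vertex 5.8 0.6 5.0
  endloop
 endfacet
 facet normal -0.566 0.291 -0.771
  outer loop
   vertex 5.8 5.1 1.5
   vertex 0.5 5.4 5.5
   vertex 4.9 6.0 2.5
  endloop
 endfacet
 facet normal 0.831 0.342 0.440
  outer loop
   vertex 5.8 5.1 1.5
   vertex 4.9 6.0 2.5
   vertex 5.8 0.6 5.0
  endloop
 endfacet
 facet normal -0.603 -0.025 -0.797
  outer loop
   vertex 3.7 1.6 3.2
   vertex 0.5 5.4 5.5
   vertex 5.8 5.1 1.5
  endloop
 endfacet
 facet normal 0.359 -0.573 -0.737
  outer loop
   vertex 3.7 1.6 3.2
   vertex 5.8 5.1 1.5
   vertex 5.8 0.6 5.0
  endloop
 endfacet
 facet normal 0.107 0.015 0.994
  outer loop
   vertex 2.0 1.3 5.4
   vertex 5.8 0.6 5.0
   vertex 0.5 5.4 5.5
  endloop
 endfacet
 facet normal -0.747 -0.258 -0.613
  outer loop
   vertex 2.0 1.3 5.4
   vertex 0.5 5.4 5.5
   vertex 3.7 1.6 3.2
  endloop
 endfacet
 facet normal -0.203 -0.937 -0.284
  outer loop
   vertex 2.0 1.3 5.4
   vertex 3.7 1.6 3.2
   vertex 5.8 0.6 5.0
  endloop
 endfacet
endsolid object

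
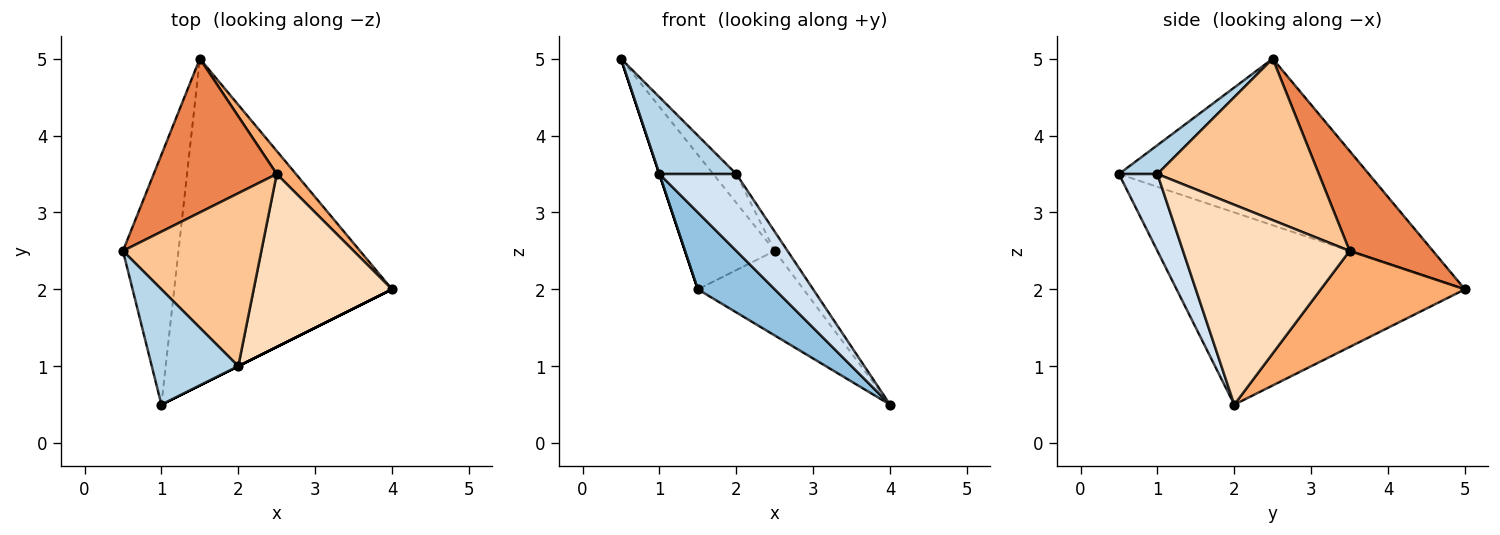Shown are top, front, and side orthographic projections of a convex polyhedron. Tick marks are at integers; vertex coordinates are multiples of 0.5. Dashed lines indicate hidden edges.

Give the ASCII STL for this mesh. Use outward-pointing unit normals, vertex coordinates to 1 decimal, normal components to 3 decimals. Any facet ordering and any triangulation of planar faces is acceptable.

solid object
 facet normal -0.949 0.000 -0.316
  outer loop
   vertex 1.0 0.5 3.5
   vertex 0.5 2.5 5.0
   vertex 1.5 5.0 2.0
  endloop
 endfacet
 facet normal -0.652 -0.174 -0.738
  outer loop
   vertex 1.0 0.5 3.5
   vertex 1.5 5.0 2.0
   vertex 4.0 2.0 0.5
  endloop
 endfacet
 facet normal 0.267 -0.535 0.802
  outer loop
   vertex 2.0 1.0 3.5
   vertex 0.5 2.5 5.0
   vertex 1.0 0.5 3.5
  endloop
 endfacet
 facet normal 0.447 -0.894 0.000
  outer loop
   vertex 2.0 1.0 3.5
   vertex 1.0 0.5 3.5
   vertex 4.0 2.0 0.5
  endloop
 endfacet
 facet normal 0.522 0.562 0.642
  outer loop
   vertex 2.5 3.5 2.5
   vertex 1.5 5.0 2.0
   vertex 0.5 2.5 5.0
  endloop
 endfacet
 facet normal 0.796 0.584 0.159
  outer loop
   vertex 2.5 3.5 2.5
   vertex 4.0 2.0 0.5
   vertex 1.5 5.0 2.0
  endloop
 endfacet
 facet normal 0.755 0.108 0.647
  outer loop
   vertex 2.5 3.5 2.5
   vertex 0.5 2.5 5.0
   vertex 2.0 1.0 3.5
  endloop
 endfacet
 facet normal 0.821 0.063 0.568
  outer loop
   vertex 2.5 3.5 2.5
   vertex 2.0 1.0 3.5
   vertex 4.0 2.0 0.5
  endloop
 endfacet
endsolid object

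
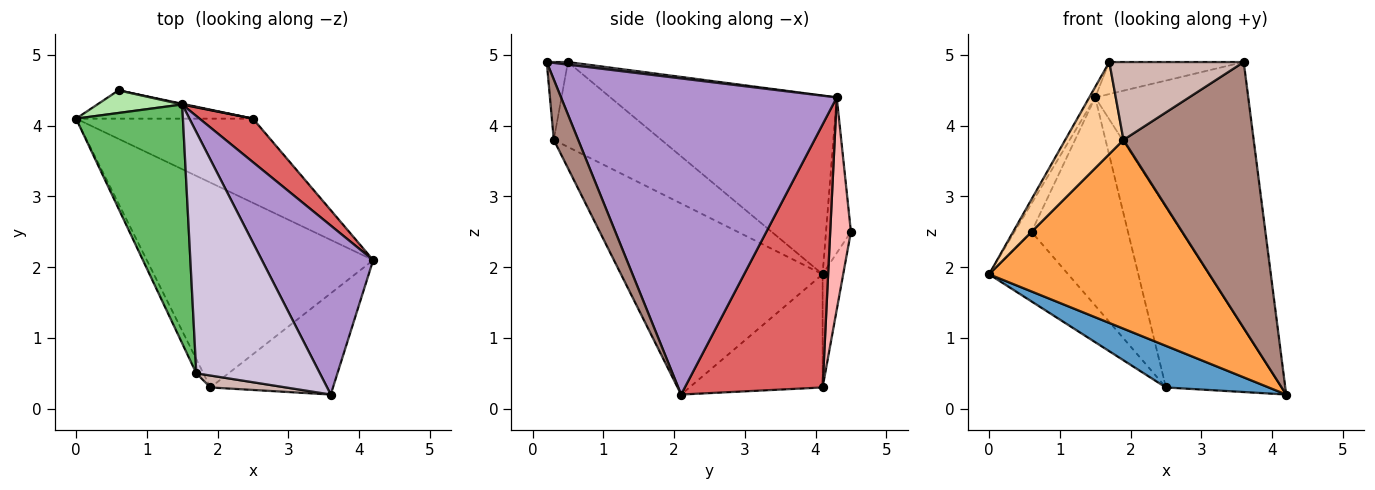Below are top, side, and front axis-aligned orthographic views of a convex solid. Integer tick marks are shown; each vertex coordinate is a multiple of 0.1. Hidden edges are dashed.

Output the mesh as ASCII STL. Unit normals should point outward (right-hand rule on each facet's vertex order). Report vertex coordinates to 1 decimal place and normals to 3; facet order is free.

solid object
 facet normal -0.498 -0.384 -0.778
  outer loop
   vertex 2.5 4.1 0.3
   vertex 4.2 2.1 0.2
   vertex 0.0 4.1 1.9
  endloop
 endfacet
 facet normal -0.234 0.901 -0.366
  outer loop
   vertex 2.5 4.1 0.3
   vertex 0.0 4.1 1.9
   vertex 0.6 4.5 2.5
  endloop
 endfacet
 facet normal -0.527 -0.576 -0.625
  outer loop
   vertex 1.9 0.3 3.8
   vertex 0.0 4.1 1.9
   vertex 4.2 2.1 0.2
  endloop
 endfacet
 facet normal -0.877 -0.475 -0.073
  outer loop
   vertex 1.9 0.3 3.8
   vertex 1.7 0.5 4.9
   vertex 0.0 4.1 1.9
  endloop
 endfacet
 facet normal -0.858 0.022 0.513
  outer loop
   vertex 1.5 4.3 4.4
   vertex 0.0 4.1 1.9
   vertex 1.7 0.5 4.9
  endloop
 endfacet
 facet normal -0.753 0.514 0.411
  outer loop
   vertex 1.5 4.3 4.4
   vertex 0.6 4.5 2.5
   vertex 0.0 4.1 1.9
  endloop
 endfacet
 facet normal 0.757 0.635 0.154
  outer loop
   vertex 1.5 4.3 4.4
   vertex 4.2 2.1 0.2
   vertex 2.5 4.1 0.3
  endloop
 endfacet
 facet normal 0.210 0.978 0.003
  outer loop
   vertex 1.5 4.3 4.4
   vertex 2.5 4.1 0.3
   vertex 0.6 4.5 2.5
  endloop
 endfacet
 facet normal 0.836 0.464 0.294
  outer loop
   vertex 3.6 0.2 4.9
   vertex 4.2 2.1 0.2
   vertex 1.5 4.3 4.4
  endloop
 endfacet
 facet normal 0.021 0.132 0.991
  outer loop
   vertex 3.6 0.2 4.9
   vertex 1.5 4.3 4.4
   vertex 1.7 0.5 4.9
  endloop
 endfacet
 facet normal 0.172 -0.921 -0.350
  outer loop
   vertex 3.6 0.2 4.9
   vertex 1.9 0.3 3.8
   vertex 4.2 2.1 0.2
  endloop
 endfacet
 facet normal -0.154 -0.977 0.150
  outer loop
   vertex 3.6 0.2 4.9
   vertex 1.7 0.5 4.9
   vertex 1.9 0.3 3.8
  endloop
 endfacet
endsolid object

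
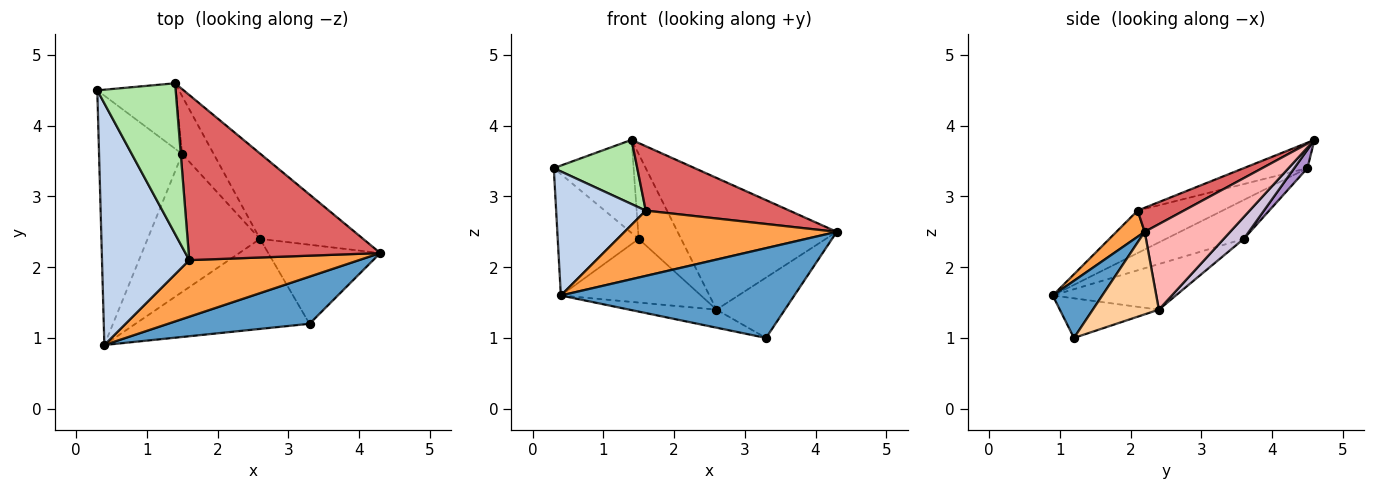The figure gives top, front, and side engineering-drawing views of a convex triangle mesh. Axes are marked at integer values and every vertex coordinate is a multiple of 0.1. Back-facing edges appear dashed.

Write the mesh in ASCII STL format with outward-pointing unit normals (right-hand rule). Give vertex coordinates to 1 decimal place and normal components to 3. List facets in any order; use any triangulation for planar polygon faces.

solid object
 facet normal 0.185 -0.870 0.457
  outer loop
   vertex 3.3 1.2 1.0
   vertex 4.3 2.2 2.5
   vertex 0.4 0.9 1.6
  endloop
 endfacet
 facet normal -0.397 -0.419 0.816
  outer loop
   vertex 1.6 2.1 2.8
   vertex 0.3 4.5 3.4
   vertex 0.4 0.9 1.6
  endloop
 endfacet
 facet normal 0.100 -0.752 0.652
  outer loop
   vertex 1.6 2.1 2.8
   vertex 0.4 0.9 1.6
   vertex 4.3 2.2 2.5
  endloop
 endfacet
 facet normal 0.505 0.523 -0.686
  outer loop
   vertex 2.6 2.4 1.4
   vertex 4.3 2.2 2.5
   vertex 3.3 1.2 1.0
  endloop
 endfacet
 facet normal -0.218 0.192 -0.957
  outer loop
   vertex 2.6 2.4 1.4
   vertex 3.3 1.2 1.0
   vertex 0.4 0.9 1.6
  endloop
 endfacet
 facet normal -0.286 -0.375 0.881
  outer loop
   vertex 1.4 4.6 3.8
   vertex 0.3 4.5 3.4
   vertex 1.6 2.1 2.8
  endloop
 endfacet
 facet normal 0.116 -0.361 0.925
  outer loop
   vertex 1.4 4.6 3.8
   vertex 1.6 2.1 2.8
   vertex 4.3 2.2 2.5
  endloop
 endfacet
 facet normal 0.411 0.765 -0.496
  outer loop
   vertex 1.4 4.6 3.8
   vertex 4.3 2.2 2.5
   vertex 2.6 2.4 1.4
  endloop
 endfacet
 facet normal 0.133 0.811 -0.570
  outer loop
   vertex 1.5 3.6 2.4
   vertex 0.3 4.5 3.4
   vertex 1.4 4.6 3.8
  endloop
 endfacet
 facet normal 0.364 0.770 -0.524
  outer loop
   vertex 1.5 3.6 2.4
   vertex 1.4 4.6 3.8
   vertex 2.6 2.4 1.4
  endloop
 endfacet
 facet normal -0.388 0.404 -0.829
  outer loop
   vertex 1.5 3.6 2.4
   vertex 0.4 0.9 1.6
   vertex 0.3 4.5 3.4
  endloop
 endfacet
 facet normal -0.346 0.393 -0.852
  outer loop
   vertex 1.5 3.6 2.4
   vertex 2.6 2.4 1.4
   vertex 0.4 0.9 1.6
  endloop
 endfacet
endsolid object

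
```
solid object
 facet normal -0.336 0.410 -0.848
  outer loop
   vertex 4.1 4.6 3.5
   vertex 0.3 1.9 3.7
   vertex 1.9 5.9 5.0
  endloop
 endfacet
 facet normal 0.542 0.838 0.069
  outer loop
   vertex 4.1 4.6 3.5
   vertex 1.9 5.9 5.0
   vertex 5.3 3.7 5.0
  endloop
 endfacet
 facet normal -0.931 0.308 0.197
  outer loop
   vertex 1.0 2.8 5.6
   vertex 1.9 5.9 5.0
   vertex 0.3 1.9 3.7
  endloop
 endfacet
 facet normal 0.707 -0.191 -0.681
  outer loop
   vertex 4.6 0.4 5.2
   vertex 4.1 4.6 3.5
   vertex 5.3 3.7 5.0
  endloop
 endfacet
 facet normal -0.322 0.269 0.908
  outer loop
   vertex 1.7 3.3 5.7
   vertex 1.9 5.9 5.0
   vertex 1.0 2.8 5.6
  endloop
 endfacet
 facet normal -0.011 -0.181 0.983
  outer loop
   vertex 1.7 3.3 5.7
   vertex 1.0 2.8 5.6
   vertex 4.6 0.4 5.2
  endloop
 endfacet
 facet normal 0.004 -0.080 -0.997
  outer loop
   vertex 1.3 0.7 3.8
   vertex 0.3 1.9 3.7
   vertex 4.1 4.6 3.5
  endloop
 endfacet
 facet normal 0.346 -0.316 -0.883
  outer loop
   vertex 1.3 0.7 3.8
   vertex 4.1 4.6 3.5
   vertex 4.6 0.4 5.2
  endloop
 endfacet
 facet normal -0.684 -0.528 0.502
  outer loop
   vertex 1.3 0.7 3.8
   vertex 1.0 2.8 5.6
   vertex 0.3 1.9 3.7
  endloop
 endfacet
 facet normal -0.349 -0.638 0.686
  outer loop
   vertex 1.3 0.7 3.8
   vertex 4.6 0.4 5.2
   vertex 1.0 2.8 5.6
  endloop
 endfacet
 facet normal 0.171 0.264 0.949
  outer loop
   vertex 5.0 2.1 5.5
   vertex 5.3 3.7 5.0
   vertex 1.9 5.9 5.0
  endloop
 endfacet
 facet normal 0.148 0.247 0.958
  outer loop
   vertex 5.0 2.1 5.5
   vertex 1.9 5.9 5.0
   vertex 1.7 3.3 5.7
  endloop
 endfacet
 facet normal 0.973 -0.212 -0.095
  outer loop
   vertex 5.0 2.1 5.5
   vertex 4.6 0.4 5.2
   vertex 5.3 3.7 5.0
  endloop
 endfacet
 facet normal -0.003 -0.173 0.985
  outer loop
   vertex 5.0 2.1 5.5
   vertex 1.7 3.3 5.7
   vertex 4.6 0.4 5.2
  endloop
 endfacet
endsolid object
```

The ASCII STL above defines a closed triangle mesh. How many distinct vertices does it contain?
9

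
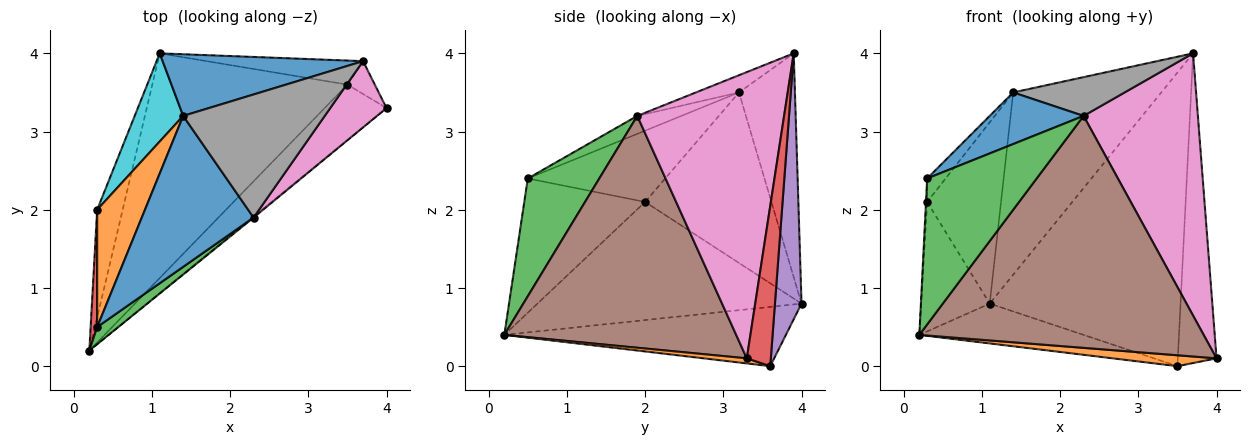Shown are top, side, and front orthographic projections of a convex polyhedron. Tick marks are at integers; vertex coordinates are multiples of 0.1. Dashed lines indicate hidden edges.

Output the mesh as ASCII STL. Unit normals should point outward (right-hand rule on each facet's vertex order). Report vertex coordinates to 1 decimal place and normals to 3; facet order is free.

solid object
 facet normal -0.337 0.892 0.302
  outer loop
   vertex 1.4 3.2 3.5
   vertex 3.7 3.9 4.0
   vertex 1.1 4.0 0.8
  endloop
 endfacet
 facet normal 0.080 -0.193 -0.978
  outer loop
   vertex 3.5 3.6 0.0
   vertex 4.0 3.3 0.1
   vertex 0.2 0.2 0.4
  endloop
 endfacet
 facet normal -0.287 0.167 -0.943
  outer loop
   vertex 3.5 3.6 0.0
   vertex 0.2 0.2 0.4
   vertex 1.1 4.0 0.8
  endloop
 endfacet
 facet normal 0.526 0.846 -0.090
  outer loop
   vertex 3.5 3.6 0.0
   vertex 3.7 3.9 4.0
   vertex 4.0 3.3 0.1
  endloop
 endfacet
 facet normal 0.138 0.987 -0.081
  outer loop
   vertex 3.5 3.6 0.0
   vertex 1.1 4.0 0.8
   vertex 3.7 3.9 4.0
  endloop
 endfacet
 facet normal 0.632 -0.775 -0.003
  outer loop
   vertex 2.3 1.9 3.2
   vertex 0.2 0.2 0.4
   vertex 4.0 3.3 0.1
  endloop
 endfacet
 facet normal 0.780 -0.607 0.153
  outer loop
   vertex 2.3 1.9 3.2
   vertex 4.0 3.3 0.1
   vertex 3.7 3.9 4.0
  endloop
 endfacet
 facet normal -0.115 -0.298 0.947
  outer loop
   vertex 2.3 1.9 3.2
   vertex 3.7 3.9 4.0
   vertex 1.4 3.2 3.5
  endloop
 endfacet
 facet normal -0.947 0.246 -0.205
  outer loop
   vertex 0.3 2.0 2.1
   vertex 1.1 4.0 0.8
   vertex 0.2 0.2 0.4
  endloop
 endfacet
 facet normal -0.838 0.490 0.238
  outer loop
   vertex 0.3 2.0 2.1
   vertex 1.4 3.2 3.5
   vertex 1.1 4.0 0.8
  endloop
 endfacet
 facet normal -0.150 -0.320 0.935
  outer loop
   vertex 0.3 0.5 2.4
   vertex 2.3 1.9 3.2
   vertex 1.4 3.2 3.5
  endloop
 endfacet
 facet normal -0.825 0.111 0.554
  outer loop
   vertex 0.3 0.5 2.4
   vertex 1.4 3.2 3.5
   vertex 0.3 2.0 2.1
  endloop
 endfacet
 facet normal 0.544 -0.833 0.098
  outer loop
   vertex 0.3 0.5 2.4
   vertex 0.2 0.2 0.4
   vertex 2.3 1.9 3.2
  endloop
 endfacet
 facet normal -0.999 0.010 0.048
  outer loop
   vertex 0.3 0.5 2.4
   vertex 0.3 2.0 2.1
   vertex 0.2 0.2 0.4
  endloop
 endfacet
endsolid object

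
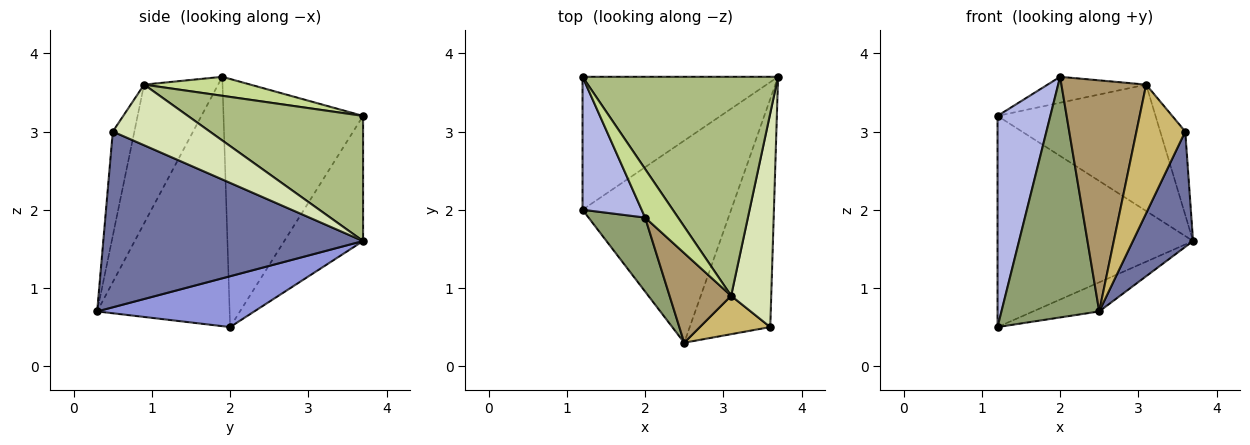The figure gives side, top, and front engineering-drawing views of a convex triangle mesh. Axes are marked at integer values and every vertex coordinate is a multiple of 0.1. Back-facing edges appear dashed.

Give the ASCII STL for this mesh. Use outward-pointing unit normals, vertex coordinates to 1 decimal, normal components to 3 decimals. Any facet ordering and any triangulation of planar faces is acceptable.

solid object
 facet normal 0.890 -0.206 -0.408
  outer loop
   vertex 3.6 0.5 3.0
   vertex 2.5 0.3 0.7
   vertex 3.7 3.7 1.6
  endloop
 endfacet
 facet normal -0.323 0.801 -0.504
  outer loop
   vertex 1.2 2.0 0.5
   vertex 1.2 3.7 3.2
   vertex 3.7 3.7 1.6
  endloop
 endfacet
 facet normal 0.321 0.135 -0.938
  outer loop
   vertex 1.2 2.0 0.5
   vertex 3.7 3.7 1.6
   vertex 2.5 0.3 0.7
  endloop
 endfacet
 facet normal -0.913 -0.345 0.217
  outer loop
   vertex 1.2 2.0 0.5
   vertex 2.0 1.9 3.7
   vertex 1.2 3.7 3.2
  endloop
 endfacet
 facet normal -0.792 -0.584 0.180
  outer loop
   vertex 1.2 2.0 0.5
   vertex 2.5 0.3 0.7
   vertex 2.0 1.9 3.7
  endloop
 endfacet
 facet normal 0.485 0.437 0.758
  outer loop
   vertex 3.1 0.9 3.6
   vertex 3.7 3.7 1.6
   vertex 1.2 3.7 3.2
  endloop
 endfacet
 facet normal 0.453 0.420 0.786
  outer loop
   vertex 3.1 0.9 3.6
   vertex 1.2 3.7 3.2
   vertex 2.0 1.9 3.7
  endloop
 endfacet
 facet normal 0.815 0.210 0.539
  outer loop
   vertex 3.1 0.9 3.6
   vertex 3.6 0.5 3.0
   vertex 3.7 3.7 1.6
  endloop
 endfacet
 facet normal -0.632 -0.723 0.280
  outer loop
   vertex 3.1 0.9 3.6
   vertex 2.0 1.9 3.7
   vertex 2.5 0.3 0.7
  endloop
 endfacet
 facet normal -0.390 -0.882 0.263
  outer loop
   vertex 3.1 0.9 3.6
   vertex 2.5 0.3 0.7
   vertex 3.6 0.5 3.0
  endloop
 endfacet
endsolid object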